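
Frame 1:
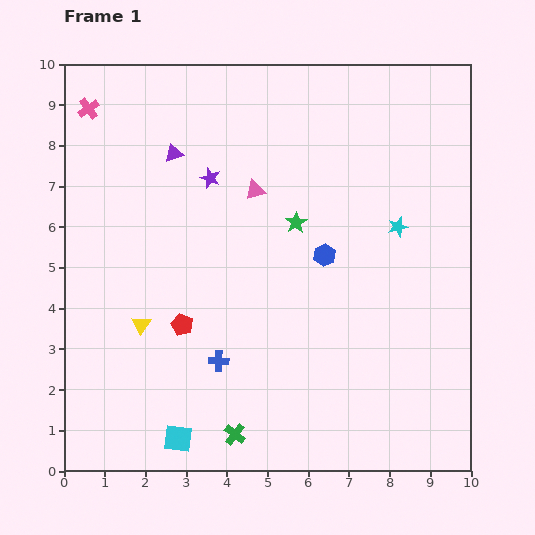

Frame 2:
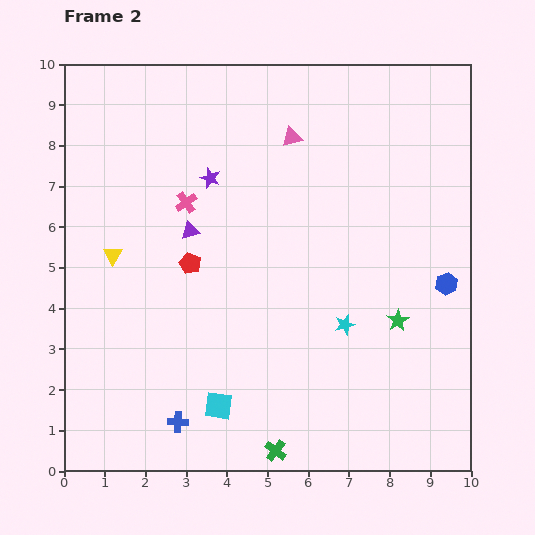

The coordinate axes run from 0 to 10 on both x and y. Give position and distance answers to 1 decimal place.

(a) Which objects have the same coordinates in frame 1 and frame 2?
the purple star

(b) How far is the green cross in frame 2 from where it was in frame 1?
1.1

The green cross moved from (4.2, 0.9) to (5.2, 0.5), a distance of √(1.0² + 0.4²) ≈ 1.1.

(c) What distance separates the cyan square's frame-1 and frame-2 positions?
1.3

The cyan square moved from (2.8, 0.8) to (3.8, 1.6), a distance of √(1.0² + 0.8²) ≈ 1.3.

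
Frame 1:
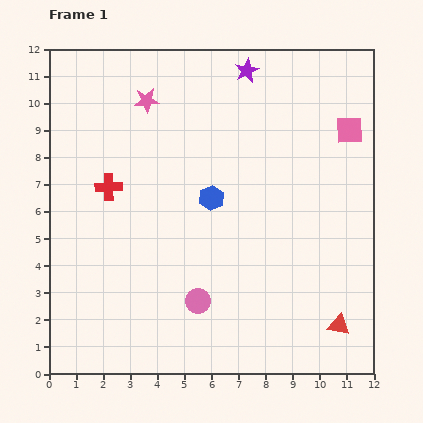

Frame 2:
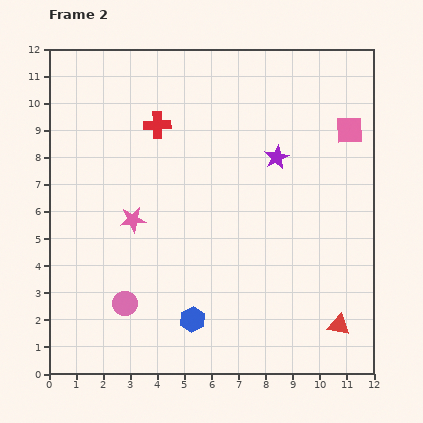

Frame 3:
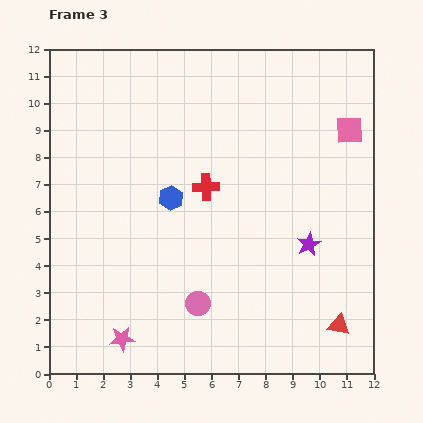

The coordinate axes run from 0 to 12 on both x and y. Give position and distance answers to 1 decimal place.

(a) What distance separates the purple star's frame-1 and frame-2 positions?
3.4

The purple star moved from (7.3, 11.2) to (8.4, 8.0), a distance of √(1.1² + 3.2²) ≈ 3.4.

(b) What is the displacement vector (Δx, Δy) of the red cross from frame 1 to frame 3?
(3.6, 0.0)

The red cross was at (2.2, 6.9) in frame 1 and (5.8, 6.9) in frame 3.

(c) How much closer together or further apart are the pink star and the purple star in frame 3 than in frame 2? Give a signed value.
+1.9

Distance in frame 2: 5.8. Distance in frame 3: 7.7.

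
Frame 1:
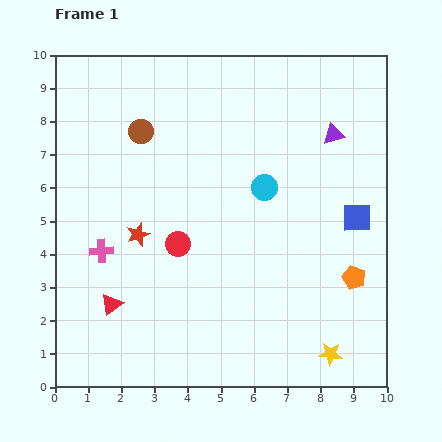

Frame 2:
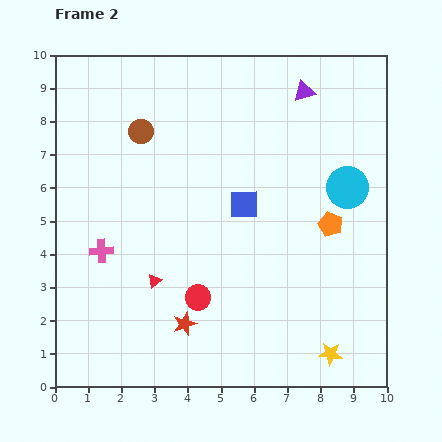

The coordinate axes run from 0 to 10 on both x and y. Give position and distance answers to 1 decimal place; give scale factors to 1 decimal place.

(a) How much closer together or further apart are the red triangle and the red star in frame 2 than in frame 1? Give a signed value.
-0.6

Distance in frame 1: 2.2. Distance in frame 2: 1.6.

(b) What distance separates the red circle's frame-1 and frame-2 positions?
1.7

The red circle moved from (3.7, 4.3) to (4.3, 2.7), a distance of √(0.6² + 1.6²) ≈ 1.7.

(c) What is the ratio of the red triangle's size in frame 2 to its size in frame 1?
0.6×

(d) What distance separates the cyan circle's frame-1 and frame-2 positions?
2.5

The cyan circle moved from (6.3, 6.0) to (8.8, 6.0), a distance of √(2.5² + 0.0²) ≈ 2.5.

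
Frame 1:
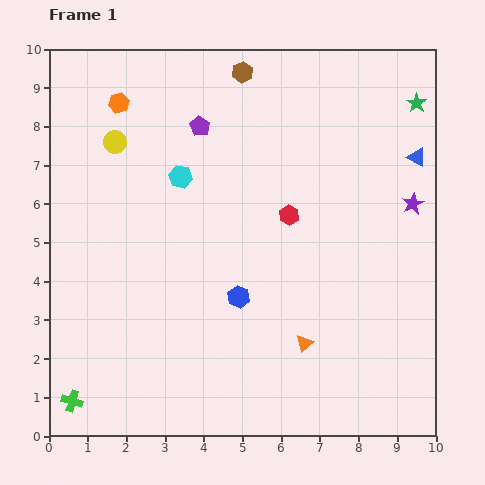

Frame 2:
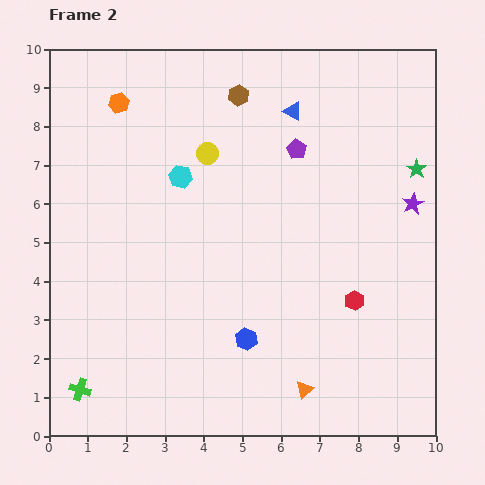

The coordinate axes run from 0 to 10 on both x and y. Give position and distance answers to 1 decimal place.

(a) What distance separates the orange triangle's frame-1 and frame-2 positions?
1.2

The orange triangle moved from (6.6, 2.4) to (6.6, 1.2), a distance of √(0.0² + 1.2²) ≈ 1.2.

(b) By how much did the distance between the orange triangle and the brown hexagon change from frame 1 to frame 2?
+0.6

Distance in frame 1: 7.2. Distance in frame 2: 7.8.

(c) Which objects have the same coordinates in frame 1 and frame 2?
the cyan hexagon, the orange hexagon, the purple star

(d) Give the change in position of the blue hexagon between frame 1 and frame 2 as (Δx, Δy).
(0.2, -1.1)

The blue hexagon was at (4.9, 3.6) in frame 1 and (5.1, 2.5) in frame 2.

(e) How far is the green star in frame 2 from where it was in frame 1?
1.7

The green star moved from (9.5, 8.6) to (9.5, 6.9), a distance of √(0.0² + 1.7²) ≈ 1.7.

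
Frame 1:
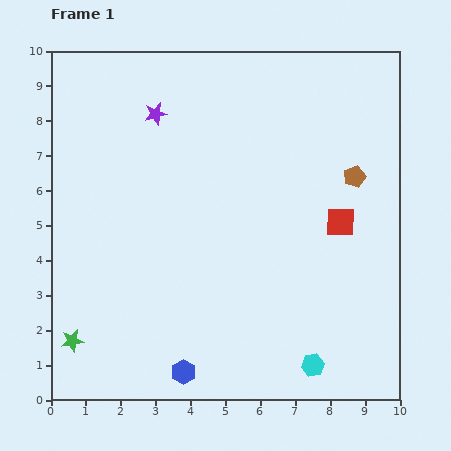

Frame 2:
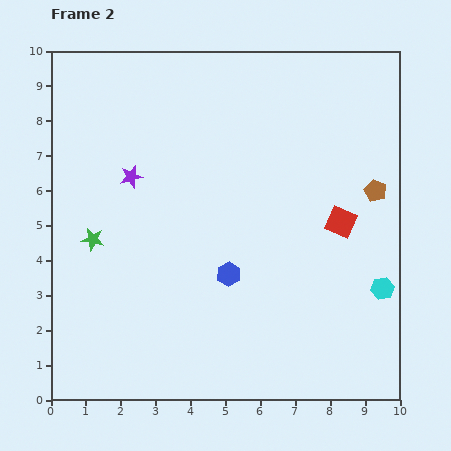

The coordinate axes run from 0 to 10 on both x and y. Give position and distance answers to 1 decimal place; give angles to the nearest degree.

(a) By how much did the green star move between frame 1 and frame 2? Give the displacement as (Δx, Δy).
(0.6, 2.9)

The green star was at (0.6, 1.7) in frame 1 and (1.2, 4.6) in frame 2.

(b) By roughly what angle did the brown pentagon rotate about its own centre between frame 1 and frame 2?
28° counter-clockwise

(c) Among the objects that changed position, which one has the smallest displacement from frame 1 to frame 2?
the brown pentagon

(moved 0.7)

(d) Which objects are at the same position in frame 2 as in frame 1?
the red square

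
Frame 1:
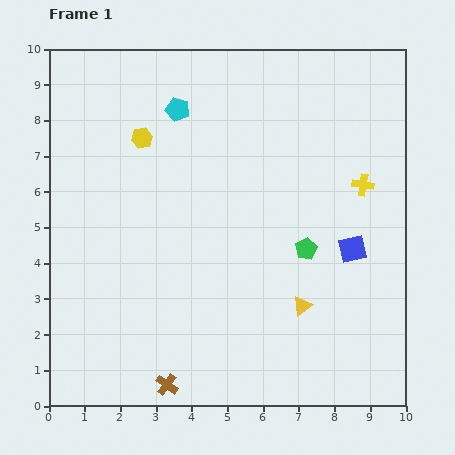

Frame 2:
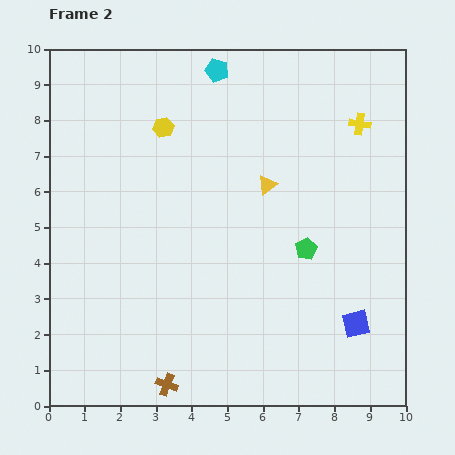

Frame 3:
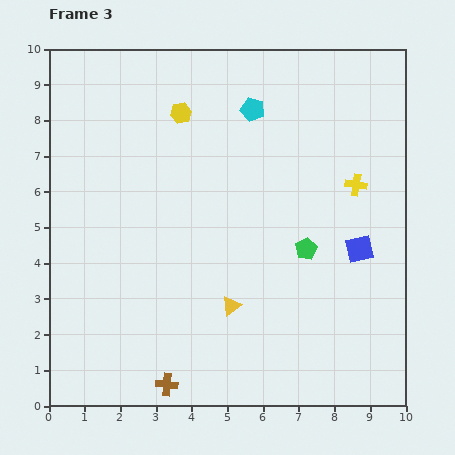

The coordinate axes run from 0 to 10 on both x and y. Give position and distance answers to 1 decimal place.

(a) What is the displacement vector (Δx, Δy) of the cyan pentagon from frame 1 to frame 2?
(1.1, 1.1)

The cyan pentagon was at (3.6, 8.3) in frame 1 and (4.7, 9.4) in frame 2.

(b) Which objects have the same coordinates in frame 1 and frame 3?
the green pentagon, the brown cross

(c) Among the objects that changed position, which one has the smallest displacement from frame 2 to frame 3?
the yellow hexagon

(moved 0.6)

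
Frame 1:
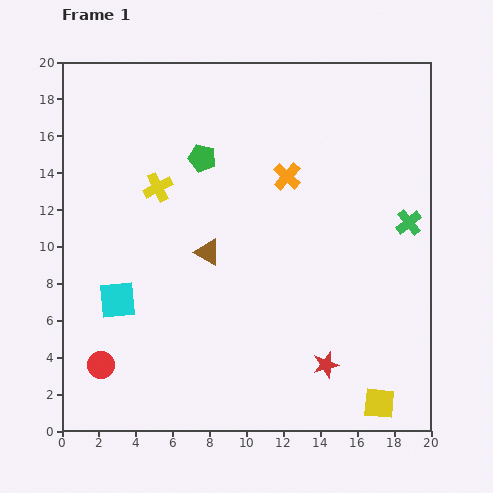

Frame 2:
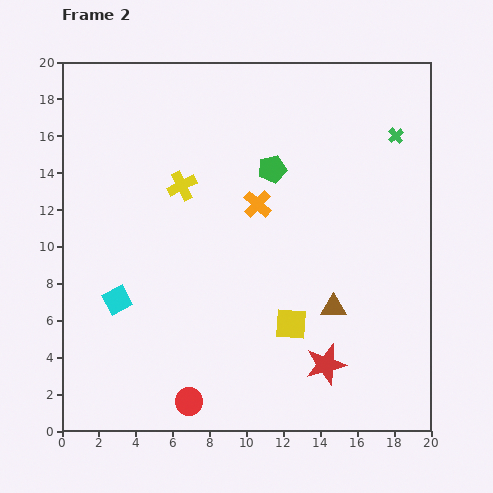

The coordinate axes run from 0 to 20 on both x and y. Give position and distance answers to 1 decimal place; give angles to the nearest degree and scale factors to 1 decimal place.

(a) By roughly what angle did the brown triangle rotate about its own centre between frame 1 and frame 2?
29° counter-clockwise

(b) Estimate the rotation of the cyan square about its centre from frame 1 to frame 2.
22° counter-clockwise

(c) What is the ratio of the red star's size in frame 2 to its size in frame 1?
1.6×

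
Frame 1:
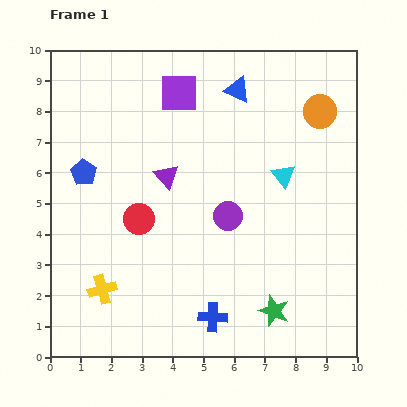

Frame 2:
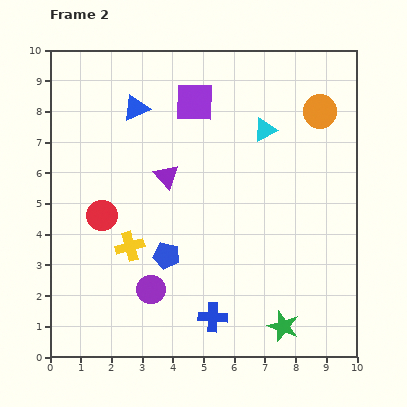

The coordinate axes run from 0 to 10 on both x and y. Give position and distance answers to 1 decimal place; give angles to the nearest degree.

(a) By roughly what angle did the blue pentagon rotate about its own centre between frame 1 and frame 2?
19° counter-clockwise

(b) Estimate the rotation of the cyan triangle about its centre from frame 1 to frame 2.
42° clockwise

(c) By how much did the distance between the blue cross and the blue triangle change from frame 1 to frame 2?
-0.2

Distance in frame 1: 7.4. Distance in frame 2: 7.2.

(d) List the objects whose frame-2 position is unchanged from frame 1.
the orange circle, the blue cross, the purple triangle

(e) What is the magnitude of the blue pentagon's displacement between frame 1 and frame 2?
3.8

The blue pentagon moved from (1.1, 6.0) to (3.8, 3.3), a distance of √(2.7² + 2.7²) ≈ 3.8.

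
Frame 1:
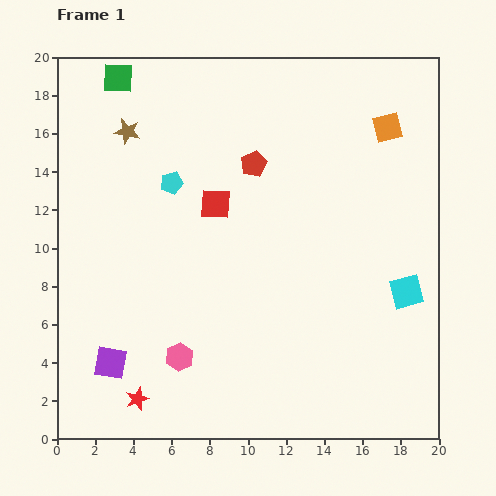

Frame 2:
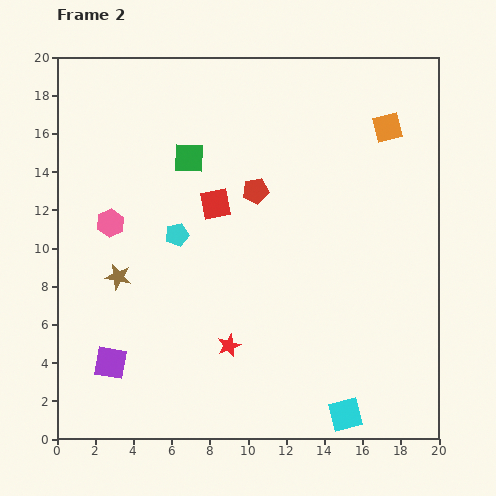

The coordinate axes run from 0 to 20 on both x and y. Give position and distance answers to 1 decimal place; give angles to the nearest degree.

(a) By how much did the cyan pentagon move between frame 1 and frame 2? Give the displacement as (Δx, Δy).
(0.3, -2.7)

The cyan pentagon was at (6.0, 13.4) in frame 1 and (6.3, 10.7) in frame 2.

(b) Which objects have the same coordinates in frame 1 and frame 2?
the red square, the orange square, the purple square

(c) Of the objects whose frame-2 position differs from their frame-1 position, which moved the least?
the red pentagon

(moved 1.4)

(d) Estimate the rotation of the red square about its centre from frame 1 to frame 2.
15° counter-clockwise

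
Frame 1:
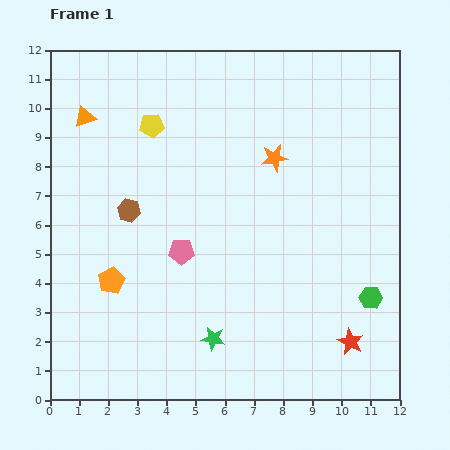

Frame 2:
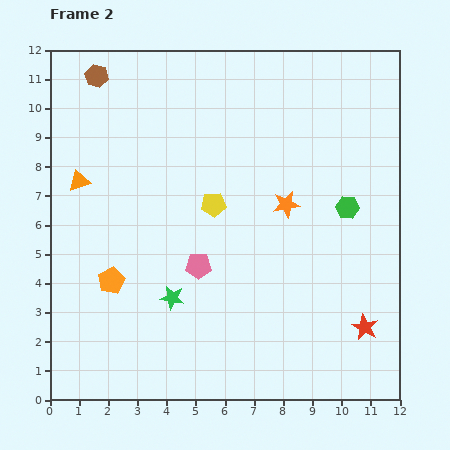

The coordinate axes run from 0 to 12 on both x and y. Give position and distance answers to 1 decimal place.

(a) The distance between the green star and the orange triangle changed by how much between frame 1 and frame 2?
-3.7

Distance in frame 1: 8.8. Distance in frame 2: 5.1.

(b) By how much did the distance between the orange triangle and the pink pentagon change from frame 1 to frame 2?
-0.7

Distance in frame 1: 5.7. Distance in frame 2: 5.0.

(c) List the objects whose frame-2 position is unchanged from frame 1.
the orange pentagon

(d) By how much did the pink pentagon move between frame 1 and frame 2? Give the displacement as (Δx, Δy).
(0.6, -0.5)

The pink pentagon was at (4.5, 5.1) in frame 1 and (5.1, 4.6) in frame 2.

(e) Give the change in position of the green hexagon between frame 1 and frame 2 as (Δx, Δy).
(-0.8, 3.1)

The green hexagon was at (11.0, 3.5) in frame 1 and (10.2, 6.6) in frame 2.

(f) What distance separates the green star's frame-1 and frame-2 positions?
2.0

The green star moved from (5.6, 2.1) to (4.2, 3.5), a distance of √(1.4² + 1.4²) ≈ 2.0.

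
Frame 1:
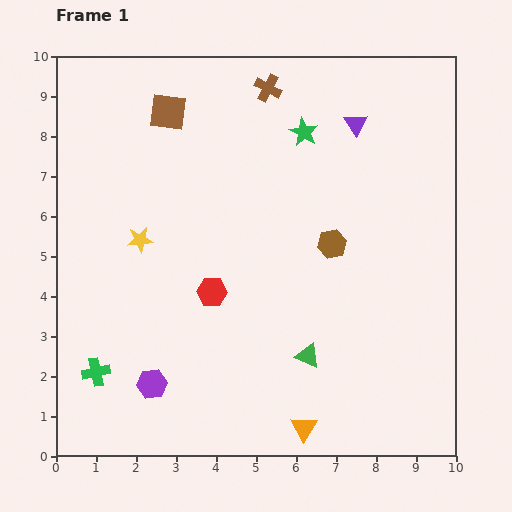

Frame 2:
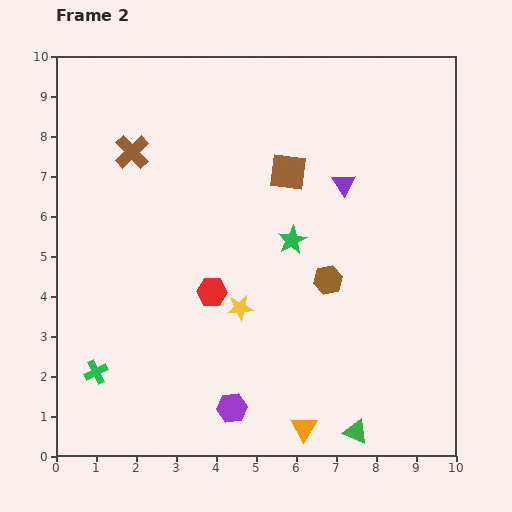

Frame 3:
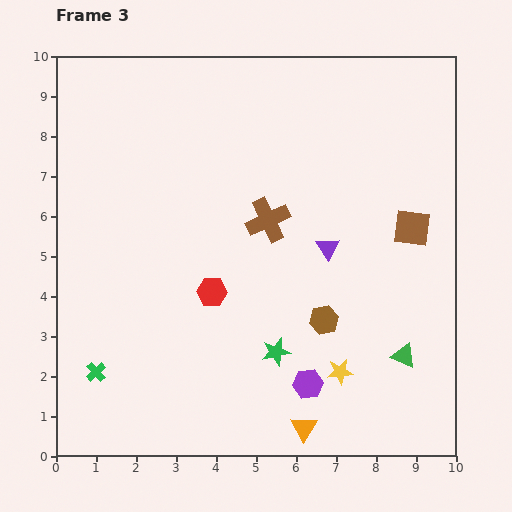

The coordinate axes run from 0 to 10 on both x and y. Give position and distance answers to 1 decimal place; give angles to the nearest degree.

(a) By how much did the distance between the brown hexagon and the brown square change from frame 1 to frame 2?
-2.4

Distance in frame 1: 5.3. Distance in frame 2: 2.9.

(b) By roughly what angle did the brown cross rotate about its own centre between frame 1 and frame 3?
37° clockwise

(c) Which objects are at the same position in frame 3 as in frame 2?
the orange triangle, the green cross, the red hexagon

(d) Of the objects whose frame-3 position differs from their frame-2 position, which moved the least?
the brown hexagon

(moved 1.0)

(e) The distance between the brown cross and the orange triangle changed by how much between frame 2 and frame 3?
-2.8

Distance in frame 2: 8.1. Distance in frame 3: 5.3.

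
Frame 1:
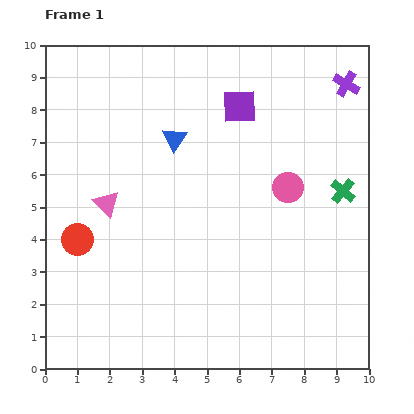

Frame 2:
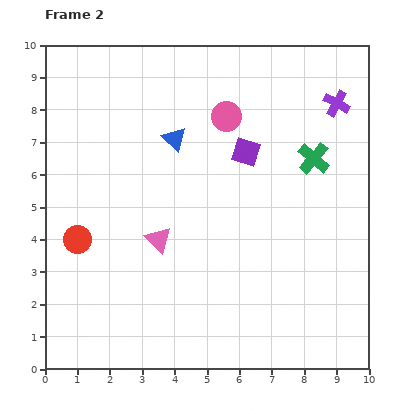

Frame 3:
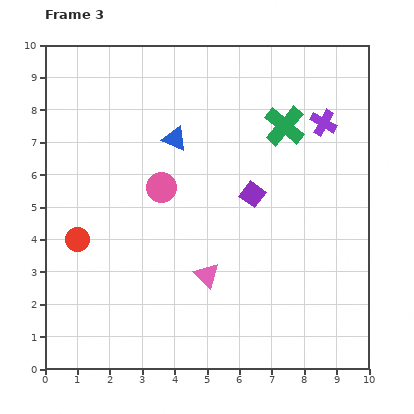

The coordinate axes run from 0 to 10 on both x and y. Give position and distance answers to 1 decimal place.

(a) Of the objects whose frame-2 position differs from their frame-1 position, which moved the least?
the purple cross

(moved 0.7)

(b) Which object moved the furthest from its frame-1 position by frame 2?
the pink circle

(moved 2.9; next 1.9)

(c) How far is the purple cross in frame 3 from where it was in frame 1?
1.4

The purple cross moved from (9.3, 8.8) to (8.6, 7.6), a distance of √(0.7² + 1.2²) ≈ 1.4.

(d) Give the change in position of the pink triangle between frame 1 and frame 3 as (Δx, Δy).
(3.1, -2.2)

The pink triangle was at (1.9, 5.1) in frame 1 and (5.0, 2.9) in frame 3.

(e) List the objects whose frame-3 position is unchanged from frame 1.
the blue triangle, the red circle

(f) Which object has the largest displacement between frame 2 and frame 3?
the pink circle

(moved 3.0; next 1.9)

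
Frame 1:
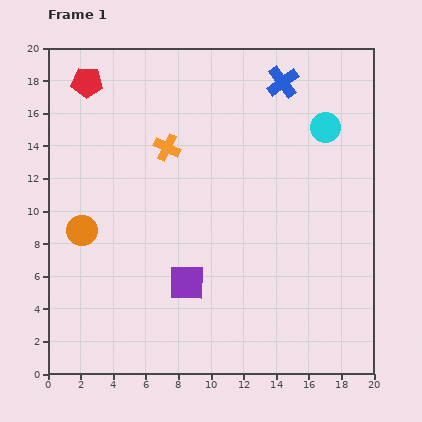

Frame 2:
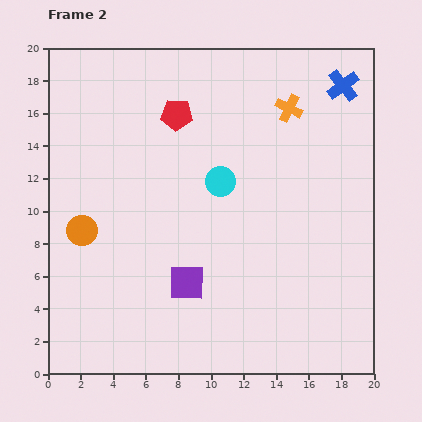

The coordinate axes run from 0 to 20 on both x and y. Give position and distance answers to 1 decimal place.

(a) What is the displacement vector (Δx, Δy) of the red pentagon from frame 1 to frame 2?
(5.5, -2.0)

The red pentagon was at (2.4, 17.9) in frame 1 and (7.9, 15.9) in frame 2.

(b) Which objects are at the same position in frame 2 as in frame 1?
the orange circle, the purple square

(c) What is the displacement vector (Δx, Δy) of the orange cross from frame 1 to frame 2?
(7.5, 2.4)

The orange cross was at (7.3, 13.9) in frame 1 and (14.8, 16.3) in frame 2.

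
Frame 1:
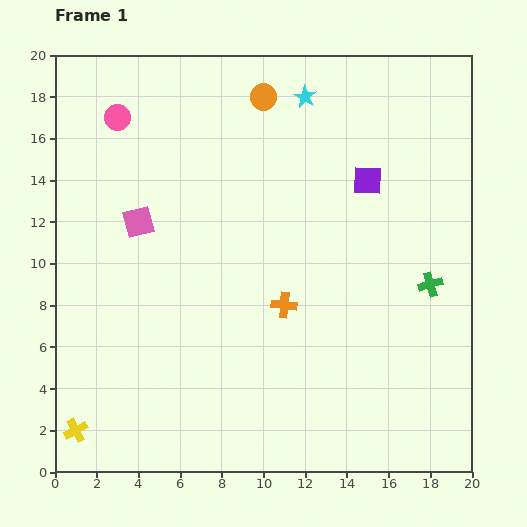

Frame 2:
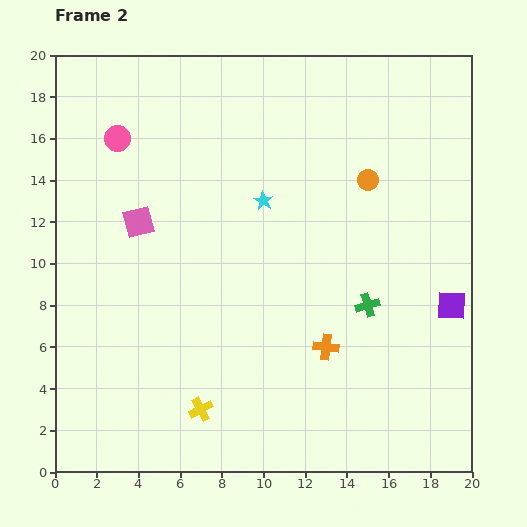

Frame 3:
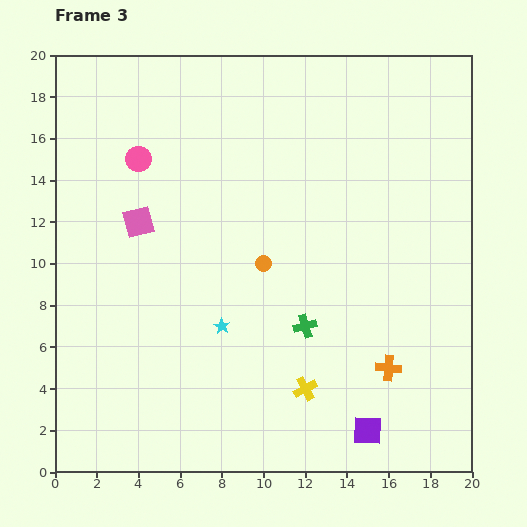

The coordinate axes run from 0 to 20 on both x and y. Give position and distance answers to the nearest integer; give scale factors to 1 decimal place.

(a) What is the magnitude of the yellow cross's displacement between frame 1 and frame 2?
6

The yellow cross moved from (1, 2) to (7, 3), a distance of √(6² + 1²) ≈ 6.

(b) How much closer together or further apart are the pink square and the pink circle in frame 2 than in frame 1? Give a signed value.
-1

Distance in frame 1: 5. Distance in frame 2: 4.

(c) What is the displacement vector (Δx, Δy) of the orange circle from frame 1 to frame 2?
(5, -4)

The orange circle was at (10, 18) in frame 1 and (15, 14) in frame 2.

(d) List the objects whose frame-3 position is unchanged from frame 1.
the pink square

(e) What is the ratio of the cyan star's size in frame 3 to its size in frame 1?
0.7×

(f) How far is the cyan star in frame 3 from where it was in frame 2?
6

The cyan star moved from (10, 13) to (8, 7), a distance of √(2² + 6²) ≈ 6.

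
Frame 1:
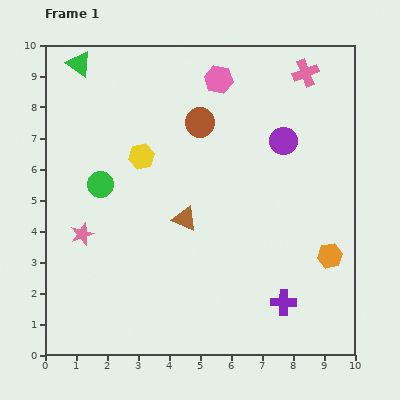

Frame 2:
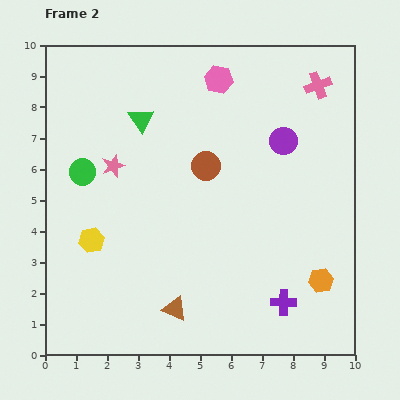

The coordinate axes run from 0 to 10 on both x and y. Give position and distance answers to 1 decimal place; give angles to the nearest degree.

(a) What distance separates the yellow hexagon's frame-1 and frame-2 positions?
3.1

The yellow hexagon moved from (3.1, 6.4) to (1.5, 3.7), a distance of √(1.6² + 2.7²) ≈ 3.1.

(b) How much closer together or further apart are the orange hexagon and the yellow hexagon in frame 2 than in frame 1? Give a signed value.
+0.6

Distance in frame 1: 6.9. Distance in frame 2: 7.5.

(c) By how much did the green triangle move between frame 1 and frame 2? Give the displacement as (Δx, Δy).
(2.0, -1.8)

The green triangle was at (1.1, 9.4) in frame 1 and (3.1, 7.6) in frame 2.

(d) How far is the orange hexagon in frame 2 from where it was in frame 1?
0.9

The orange hexagon moved from (9.2, 3.2) to (8.9, 2.4), a distance of √(0.3² + 0.8²) ≈ 0.9.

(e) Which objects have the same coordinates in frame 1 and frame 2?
the purple circle, the purple cross, the pink hexagon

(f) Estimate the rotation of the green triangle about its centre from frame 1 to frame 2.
22° clockwise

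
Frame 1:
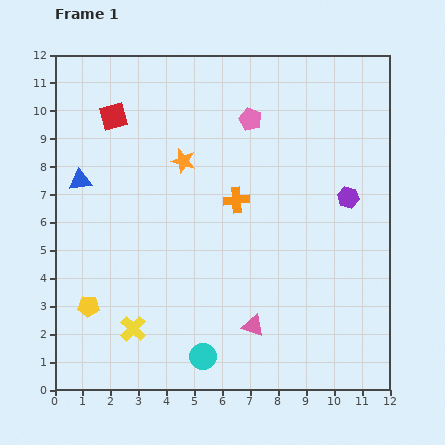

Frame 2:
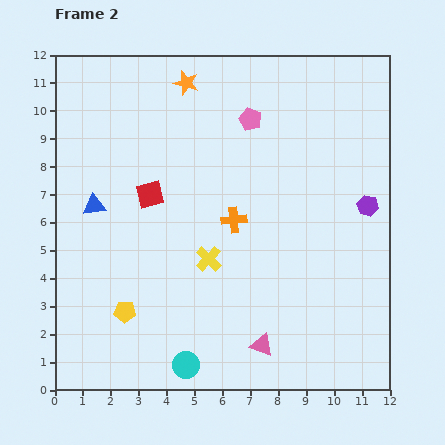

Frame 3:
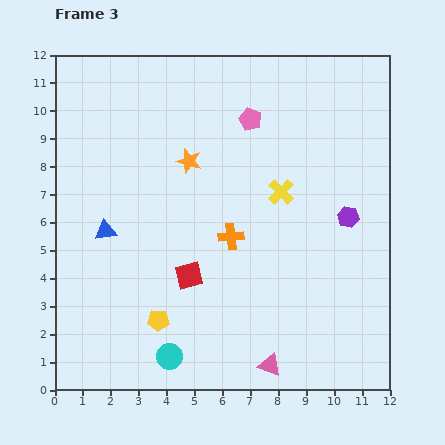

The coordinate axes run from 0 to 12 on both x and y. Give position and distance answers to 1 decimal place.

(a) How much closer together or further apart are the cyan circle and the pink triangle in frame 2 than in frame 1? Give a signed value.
+0.7

Distance in frame 1: 2.1. Distance in frame 2: 2.8.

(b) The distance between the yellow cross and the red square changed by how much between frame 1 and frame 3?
-3.1

Distance in frame 1: 7.6. Distance in frame 3: 4.5.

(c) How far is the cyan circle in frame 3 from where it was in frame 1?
1.2

The cyan circle moved from (5.3, 1.2) to (4.1, 1.2), a distance of √(1.2² + 0.0²) ≈ 1.2.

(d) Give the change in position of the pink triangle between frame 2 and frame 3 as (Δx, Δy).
(0.3, -0.7)

The pink triangle was at (7.4, 1.6) in frame 2 and (7.7, 0.9) in frame 3.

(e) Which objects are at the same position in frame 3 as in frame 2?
the pink pentagon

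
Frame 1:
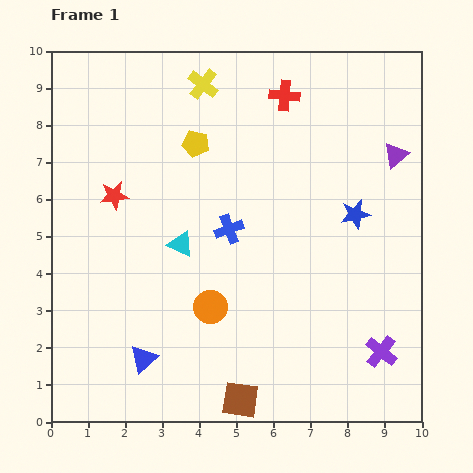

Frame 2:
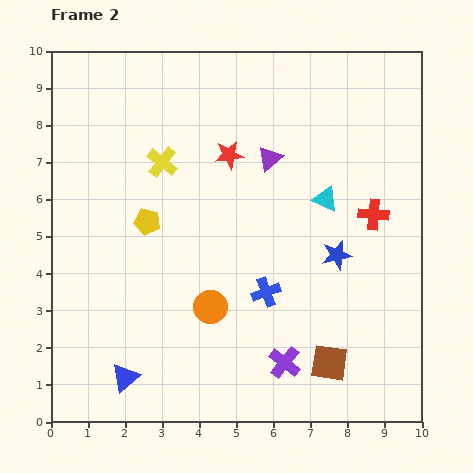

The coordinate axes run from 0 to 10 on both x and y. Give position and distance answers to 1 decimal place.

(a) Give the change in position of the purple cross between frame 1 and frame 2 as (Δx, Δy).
(-2.6, -0.3)

The purple cross was at (8.9, 1.9) in frame 1 and (6.3, 1.6) in frame 2.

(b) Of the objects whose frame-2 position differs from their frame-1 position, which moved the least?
the blue triangle

(moved 0.7)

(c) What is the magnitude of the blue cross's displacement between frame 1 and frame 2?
2.0

The blue cross moved from (4.8, 5.2) to (5.8, 3.5), a distance of √(1.0² + 1.7²) ≈ 2.0.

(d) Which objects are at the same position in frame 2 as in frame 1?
the orange circle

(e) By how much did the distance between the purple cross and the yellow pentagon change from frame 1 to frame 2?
-2.2

Distance in frame 1: 7.5. Distance in frame 2: 5.3.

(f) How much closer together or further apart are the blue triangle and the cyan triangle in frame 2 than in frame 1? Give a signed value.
+3.9

Distance in frame 1: 3.3. Distance in frame 2: 7.2.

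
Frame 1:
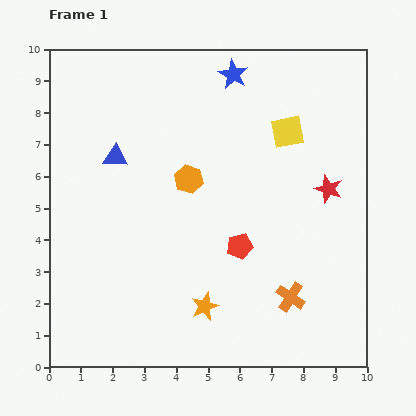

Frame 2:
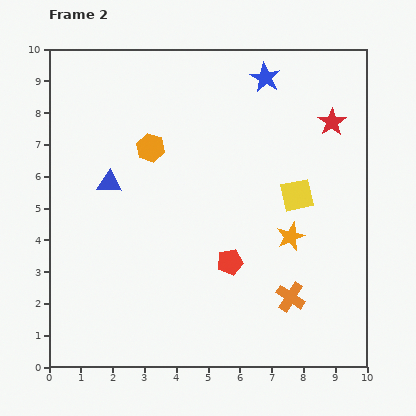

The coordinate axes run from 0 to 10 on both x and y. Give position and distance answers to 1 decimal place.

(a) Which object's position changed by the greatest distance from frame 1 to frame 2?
the orange star

(moved 3.5; next 2.1)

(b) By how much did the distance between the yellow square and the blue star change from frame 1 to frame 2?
+1.3

Distance in frame 1: 2.5. Distance in frame 2: 3.8.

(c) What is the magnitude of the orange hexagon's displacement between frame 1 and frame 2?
1.6

The orange hexagon moved from (4.4, 5.9) to (3.2, 6.9), a distance of √(1.2² + 1.0²) ≈ 1.6.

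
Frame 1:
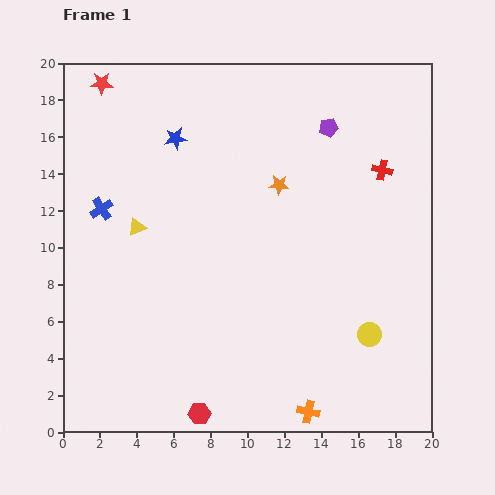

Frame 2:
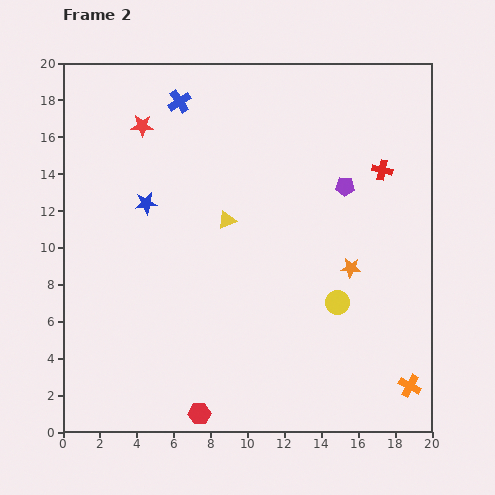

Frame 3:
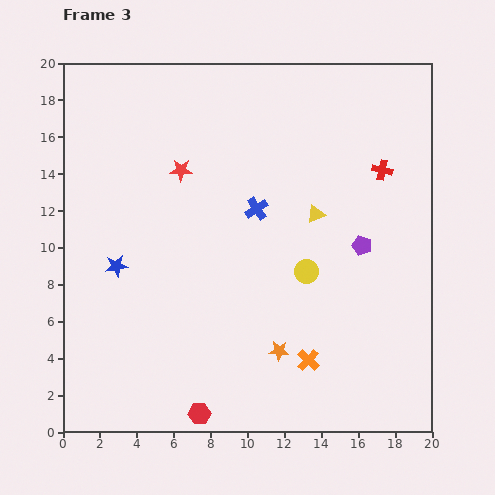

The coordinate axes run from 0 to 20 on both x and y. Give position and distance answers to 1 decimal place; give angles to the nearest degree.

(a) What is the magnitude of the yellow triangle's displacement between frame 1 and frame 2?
4.9

The yellow triangle moved from (4.0, 11.1) to (8.9, 11.5), a distance of √(4.9² + 0.4²) ≈ 4.9.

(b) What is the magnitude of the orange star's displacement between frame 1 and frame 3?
9.0

The orange star moved from (11.7, 13.4) to (11.7, 4.4), a distance of √(0.0² + 9.0²) ≈ 9.0.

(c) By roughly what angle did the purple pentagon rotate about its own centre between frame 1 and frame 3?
30° clockwise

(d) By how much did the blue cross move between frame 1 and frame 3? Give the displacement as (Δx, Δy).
(8.4, 0.0)

The blue cross was at (2.1, 12.1) in frame 1 and (10.5, 12.1) in frame 3.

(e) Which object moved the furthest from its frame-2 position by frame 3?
the blue cross

(moved 7.2; next 6.0)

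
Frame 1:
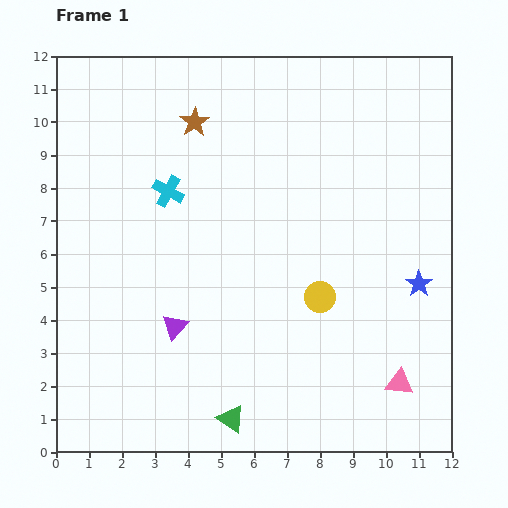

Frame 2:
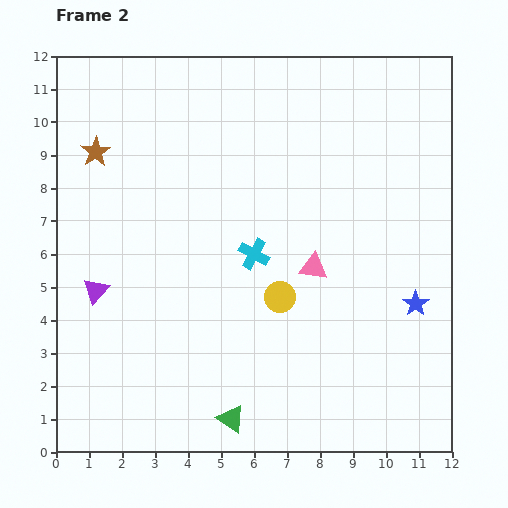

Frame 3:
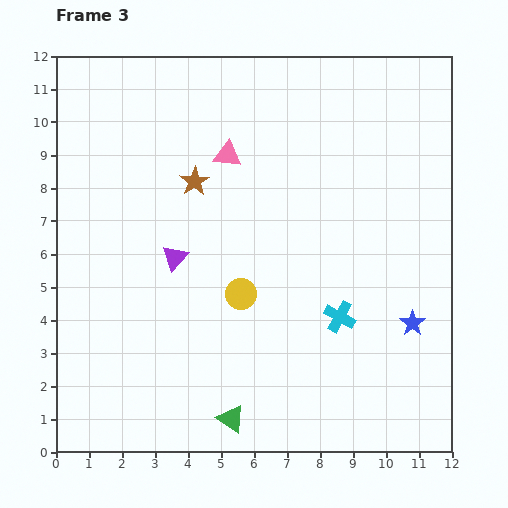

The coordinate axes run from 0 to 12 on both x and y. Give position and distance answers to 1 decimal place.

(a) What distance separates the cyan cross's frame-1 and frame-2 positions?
3.2

The cyan cross moved from (3.4, 7.9) to (6.0, 6.0), a distance of √(2.6² + 1.9²) ≈ 3.2.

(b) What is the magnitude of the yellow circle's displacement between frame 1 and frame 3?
2.4

The yellow circle moved from (8.0, 4.7) to (5.6, 4.8), a distance of √(2.4² + 0.1²) ≈ 2.4.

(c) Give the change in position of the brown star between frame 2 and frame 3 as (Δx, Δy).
(3.0, -0.9)

The brown star was at (1.2, 9.1) in frame 2 and (4.2, 8.2) in frame 3.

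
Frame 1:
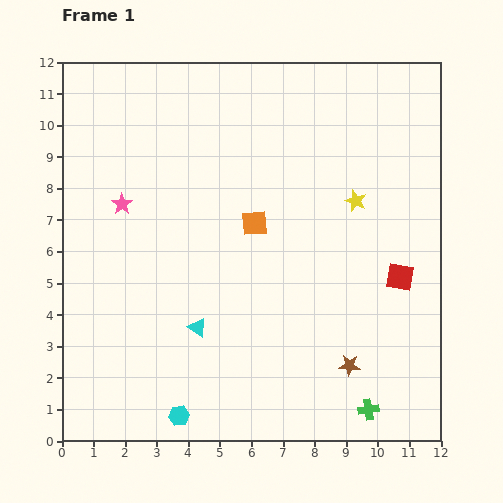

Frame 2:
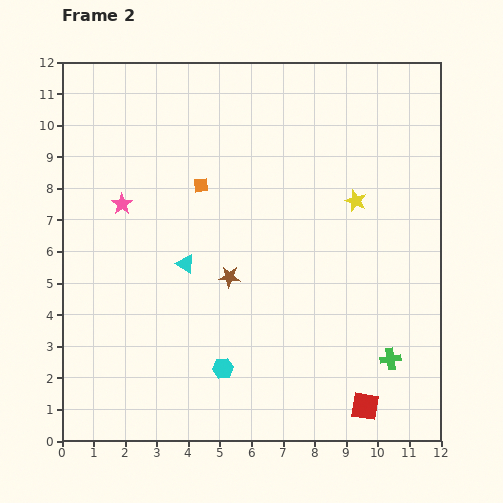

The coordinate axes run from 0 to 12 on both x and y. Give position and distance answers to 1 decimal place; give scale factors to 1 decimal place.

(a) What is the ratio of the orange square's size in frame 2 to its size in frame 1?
0.6×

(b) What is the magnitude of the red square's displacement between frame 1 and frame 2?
4.2

The red square moved from (10.7, 5.2) to (9.6, 1.1), a distance of √(1.1² + 4.1²) ≈ 4.2.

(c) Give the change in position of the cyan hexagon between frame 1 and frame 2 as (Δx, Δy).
(1.4, 1.5)

The cyan hexagon was at (3.7, 0.8) in frame 1 and (5.1, 2.3) in frame 2.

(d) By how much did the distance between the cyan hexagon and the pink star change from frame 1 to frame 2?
-0.8

Distance in frame 1: 6.9. Distance in frame 2: 6.1.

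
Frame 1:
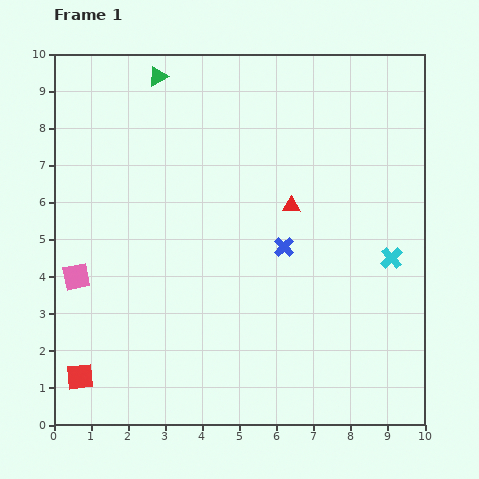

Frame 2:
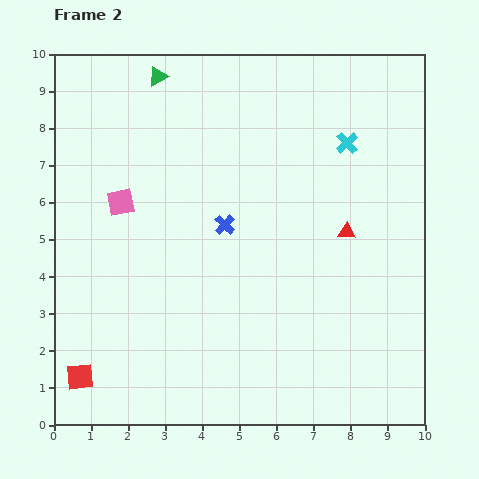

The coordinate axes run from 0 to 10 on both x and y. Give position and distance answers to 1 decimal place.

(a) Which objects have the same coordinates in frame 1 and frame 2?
the red square, the green triangle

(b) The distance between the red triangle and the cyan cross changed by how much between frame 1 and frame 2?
-0.6

Distance in frame 1: 3.0. Distance in frame 2: 2.4.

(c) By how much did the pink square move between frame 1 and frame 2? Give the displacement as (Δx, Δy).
(1.2, 2.0)

The pink square was at (0.6, 4.0) in frame 1 and (1.8, 6.0) in frame 2.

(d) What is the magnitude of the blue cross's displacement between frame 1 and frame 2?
1.7

The blue cross moved from (6.2, 4.8) to (4.6, 5.4), a distance of √(1.6² + 0.6²) ≈ 1.7.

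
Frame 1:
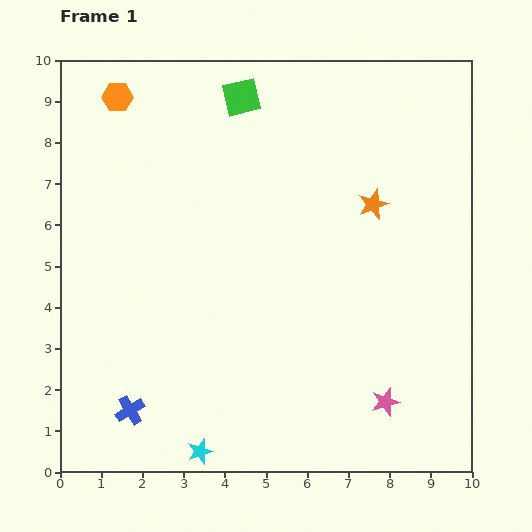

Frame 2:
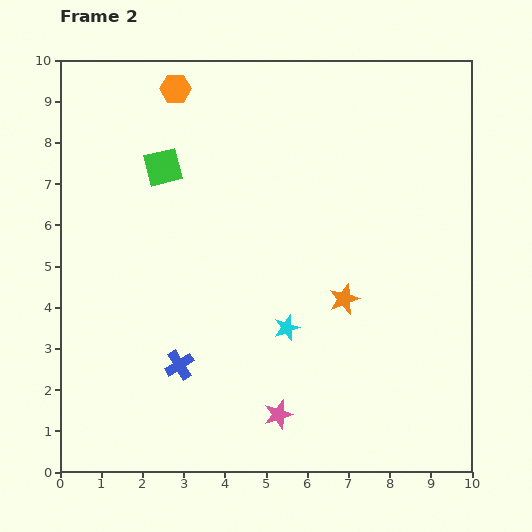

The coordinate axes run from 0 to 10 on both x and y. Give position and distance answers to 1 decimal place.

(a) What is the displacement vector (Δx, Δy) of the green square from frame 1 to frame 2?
(-1.9, -1.7)

The green square was at (4.4, 9.1) in frame 1 and (2.5, 7.4) in frame 2.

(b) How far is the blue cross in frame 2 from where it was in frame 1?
1.6

The blue cross moved from (1.7, 1.5) to (2.9, 2.6), a distance of √(1.2² + 1.1²) ≈ 1.6.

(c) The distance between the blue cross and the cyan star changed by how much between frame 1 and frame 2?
+0.8

Distance in frame 1: 2.0. Distance in frame 2: 2.8.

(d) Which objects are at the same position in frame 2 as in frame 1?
none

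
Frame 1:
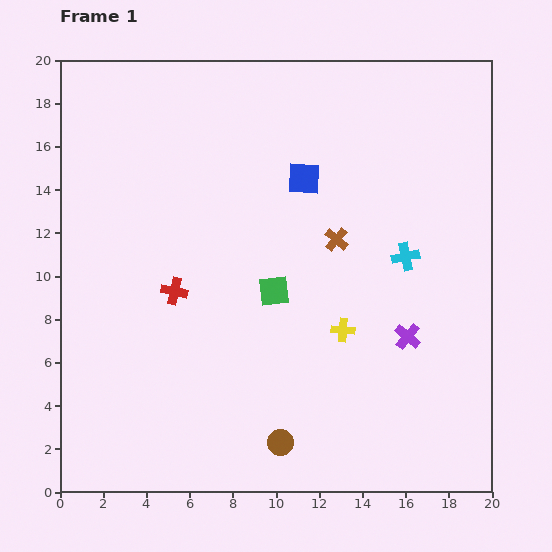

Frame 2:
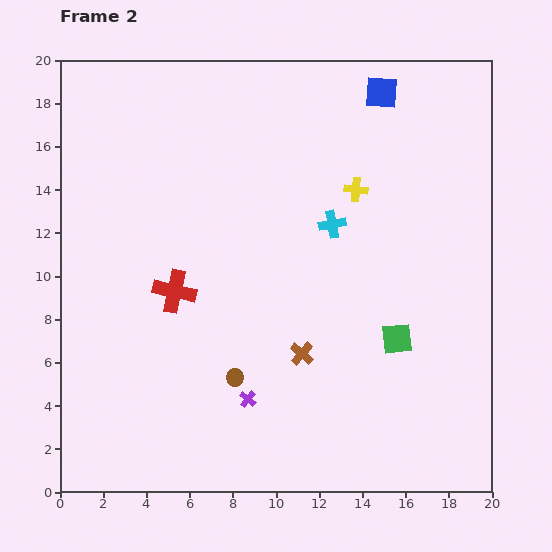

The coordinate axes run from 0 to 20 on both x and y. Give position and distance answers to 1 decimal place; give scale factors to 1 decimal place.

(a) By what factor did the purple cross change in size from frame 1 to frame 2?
0.6×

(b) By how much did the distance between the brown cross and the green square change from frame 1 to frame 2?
+0.7

Distance in frame 1: 3.8. Distance in frame 2: 4.5.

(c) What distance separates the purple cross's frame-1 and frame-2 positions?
7.9

The purple cross moved from (16.1, 7.2) to (8.7, 4.3), a distance of √(7.4² + 2.9²) ≈ 7.9.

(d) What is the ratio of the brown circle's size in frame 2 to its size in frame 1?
0.6×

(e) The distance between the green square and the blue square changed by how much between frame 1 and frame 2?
+6.0

Distance in frame 1: 5.4. Distance in frame 2: 11.4.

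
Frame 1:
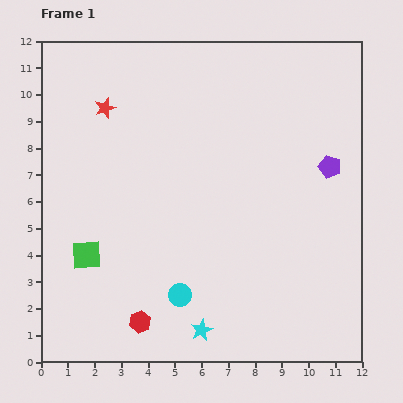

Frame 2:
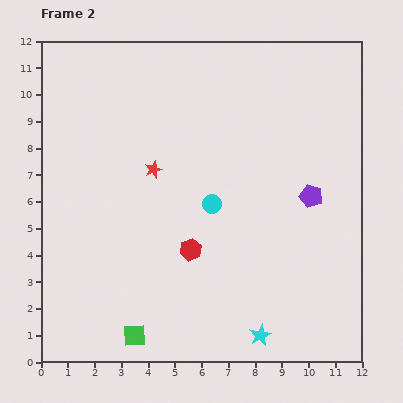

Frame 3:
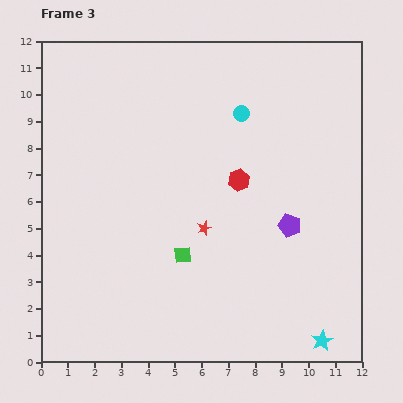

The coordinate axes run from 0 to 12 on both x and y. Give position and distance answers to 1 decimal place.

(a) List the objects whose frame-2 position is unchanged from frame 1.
none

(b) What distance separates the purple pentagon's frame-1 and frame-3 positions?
2.7

The purple pentagon moved from (10.8, 7.3) to (9.3, 5.1), a distance of √(1.5² + 2.2²) ≈ 2.7.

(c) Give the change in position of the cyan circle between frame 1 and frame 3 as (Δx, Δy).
(2.3, 6.8)

The cyan circle was at (5.2, 2.5) in frame 1 and (7.5, 9.3) in frame 3.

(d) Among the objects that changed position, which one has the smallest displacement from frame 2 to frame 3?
the purple pentagon

(moved 1.4)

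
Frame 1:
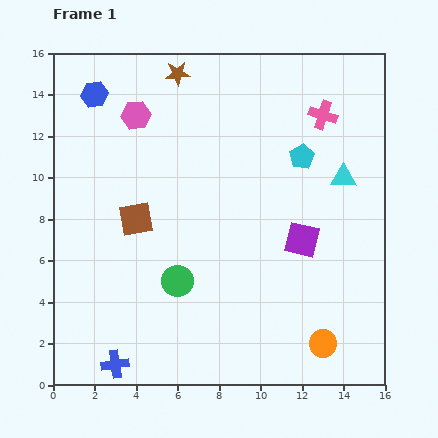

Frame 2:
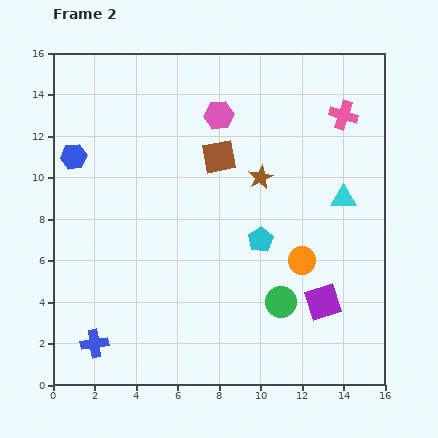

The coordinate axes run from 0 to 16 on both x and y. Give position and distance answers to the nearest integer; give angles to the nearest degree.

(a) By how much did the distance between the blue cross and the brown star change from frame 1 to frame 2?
-3

Distance in frame 1: 14. Distance in frame 2: 11.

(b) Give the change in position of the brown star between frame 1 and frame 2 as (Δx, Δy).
(4, -5)

The brown star was at (6, 15) in frame 1 and (10, 10) in frame 2.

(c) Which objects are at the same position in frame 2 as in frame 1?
none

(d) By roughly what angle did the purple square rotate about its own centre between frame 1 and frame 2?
31° counter-clockwise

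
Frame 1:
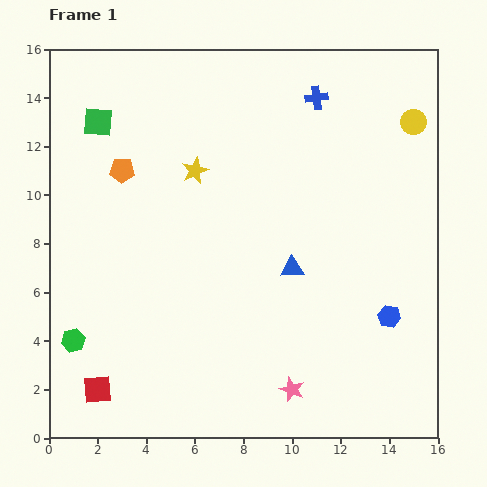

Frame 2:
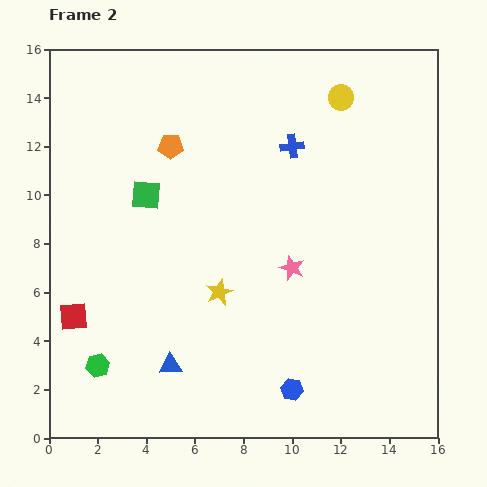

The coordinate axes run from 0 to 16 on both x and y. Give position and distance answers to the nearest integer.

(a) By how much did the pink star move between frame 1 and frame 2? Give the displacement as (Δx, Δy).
(0, 5)

The pink star was at (10, 2) in frame 1 and (10, 7) in frame 2.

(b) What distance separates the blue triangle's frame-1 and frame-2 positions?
6

The blue triangle moved from (10, 7) to (5, 3), a distance of √(5² + 4²) ≈ 6.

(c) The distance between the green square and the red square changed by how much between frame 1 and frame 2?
-5

Distance in frame 1: 11. Distance in frame 2: 6.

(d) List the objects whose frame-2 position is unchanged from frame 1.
none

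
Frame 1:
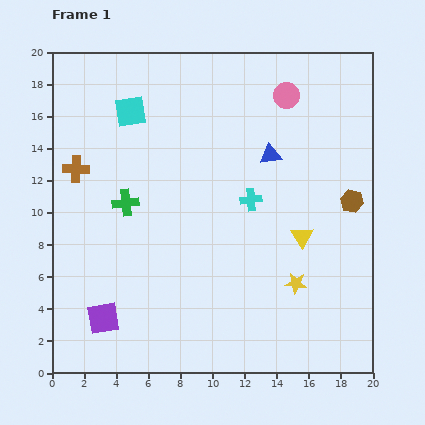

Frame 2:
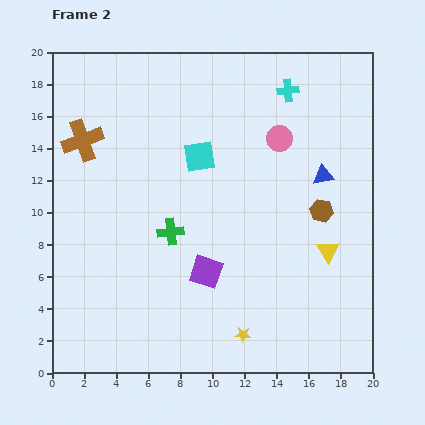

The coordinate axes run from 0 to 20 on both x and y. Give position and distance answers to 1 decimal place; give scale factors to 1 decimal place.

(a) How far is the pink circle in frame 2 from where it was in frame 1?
2.7

The pink circle moved from (14.6, 17.3) to (14.2, 14.6), a distance of √(0.4² + 2.7²) ≈ 2.7.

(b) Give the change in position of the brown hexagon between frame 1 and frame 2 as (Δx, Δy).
(-1.9, -0.6)

The brown hexagon was at (18.7, 10.7) in frame 1 and (16.8, 10.1) in frame 2.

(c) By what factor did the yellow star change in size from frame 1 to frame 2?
0.7×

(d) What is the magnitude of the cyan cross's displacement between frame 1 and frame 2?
7.2

The cyan cross moved from (12.4, 10.8) to (14.7, 17.6), a distance of √(2.3² + 6.8²) ≈ 7.2.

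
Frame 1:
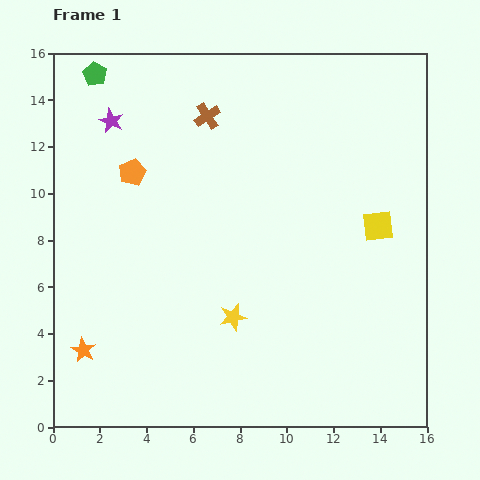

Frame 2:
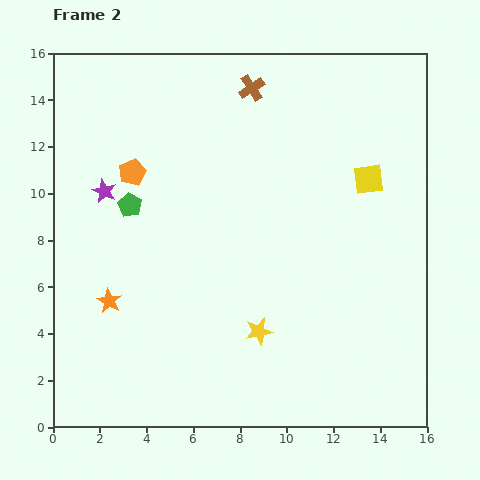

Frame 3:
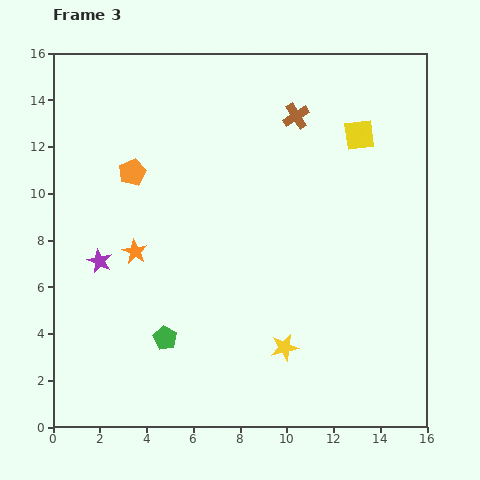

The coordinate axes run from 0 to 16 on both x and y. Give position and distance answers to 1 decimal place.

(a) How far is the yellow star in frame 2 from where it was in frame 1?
1.3

The yellow star moved from (7.7, 4.7) to (8.8, 4.1), a distance of √(1.1² + 0.6²) ≈ 1.3.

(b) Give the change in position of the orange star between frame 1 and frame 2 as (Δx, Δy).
(1.1, 2.1)

The orange star was at (1.3, 3.3) in frame 1 and (2.4, 5.4) in frame 2.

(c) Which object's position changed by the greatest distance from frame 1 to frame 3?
the green pentagon

(moved 11.7; next 6.0)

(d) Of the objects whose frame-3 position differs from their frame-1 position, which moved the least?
the yellow star

(moved 2.6)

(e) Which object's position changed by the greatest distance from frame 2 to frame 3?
the green pentagon

(moved 5.9; next 3.0)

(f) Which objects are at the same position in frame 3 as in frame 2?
the orange pentagon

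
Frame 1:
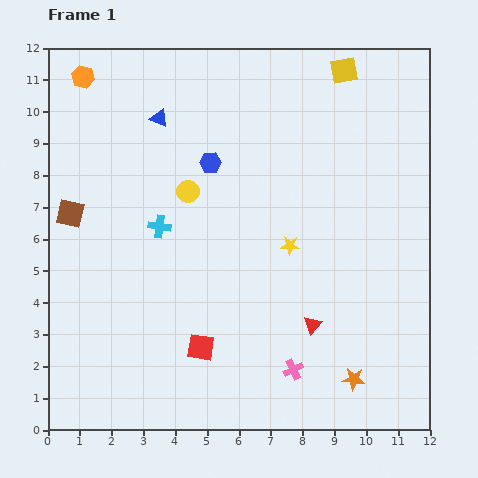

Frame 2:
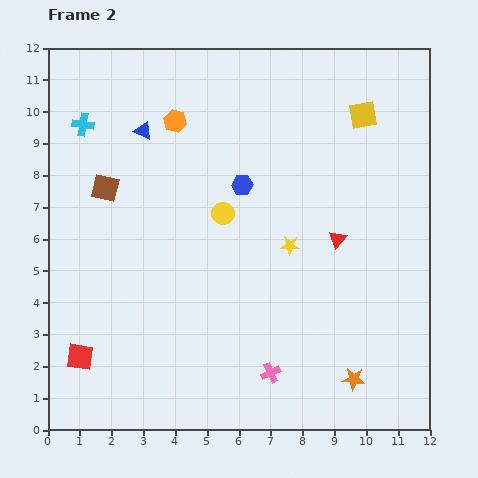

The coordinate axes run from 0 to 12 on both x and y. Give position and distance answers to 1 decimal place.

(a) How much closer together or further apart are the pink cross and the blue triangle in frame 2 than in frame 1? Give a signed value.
-0.3

Distance in frame 1: 8.9. Distance in frame 2: 8.6.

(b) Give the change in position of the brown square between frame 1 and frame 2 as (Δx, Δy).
(1.1, 0.8)

The brown square was at (0.7, 6.8) in frame 1 and (1.8, 7.6) in frame 2.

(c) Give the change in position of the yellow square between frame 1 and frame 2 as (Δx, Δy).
(0.6, -1.4)

The yellow square was at (9.3, 11.3) in frame 1 and (9.9, 9.9) in frame 2.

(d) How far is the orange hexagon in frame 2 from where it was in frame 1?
3.2

The orange hexagon moved from (1.1, 11.1) to (4.0, 9.7), a distance of √(2.9² + 1.4²) ≈ 3.2.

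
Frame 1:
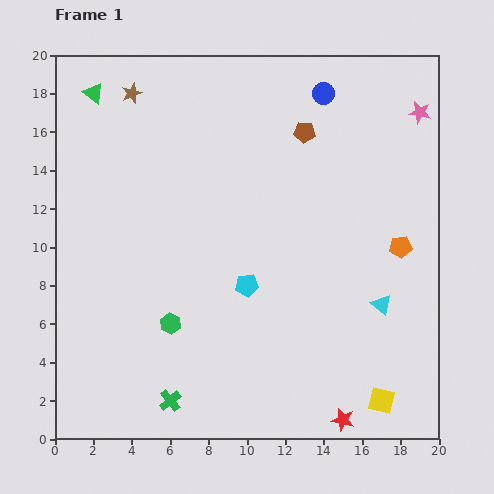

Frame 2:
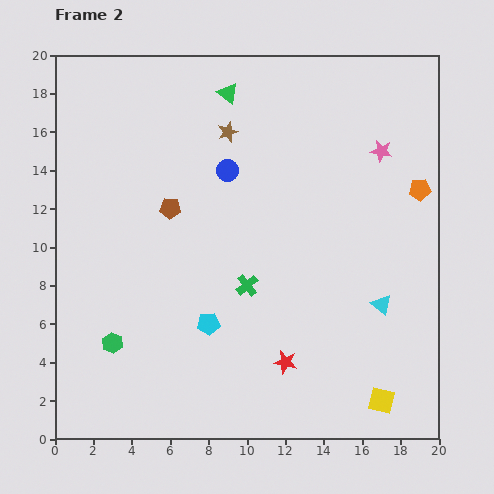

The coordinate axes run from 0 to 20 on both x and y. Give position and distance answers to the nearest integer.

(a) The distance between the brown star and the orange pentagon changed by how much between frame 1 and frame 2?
-6

Distance in frame 1: 16. Distance in frame 2: 10.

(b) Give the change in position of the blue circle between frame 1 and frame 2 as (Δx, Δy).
(-5, -4)

The blue circle was at (14, 18) in frame 1 and (9, 14) in frame 2.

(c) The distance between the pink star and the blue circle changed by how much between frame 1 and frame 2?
+3

Distance in frame 1: 5. Distance in frame 2: 8.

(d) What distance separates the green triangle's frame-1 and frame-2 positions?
7

The green triangle moved from (2, 18) to (9, 18), a distance of √(7² + 0²) ≈ 7.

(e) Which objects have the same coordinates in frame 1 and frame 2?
the yellow square, the cyan triangle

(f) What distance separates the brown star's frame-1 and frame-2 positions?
5

The brown star moved from (4, 18) to (9, 16), a distance of √(5² + 2²) ≈ 5.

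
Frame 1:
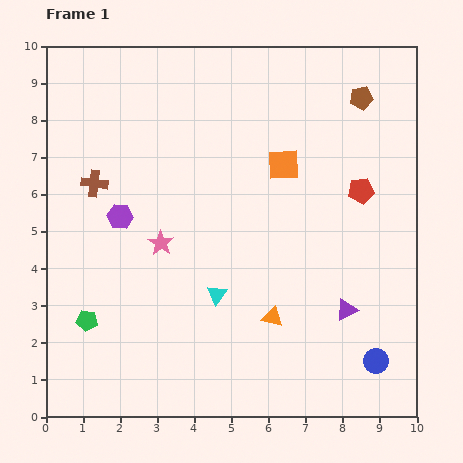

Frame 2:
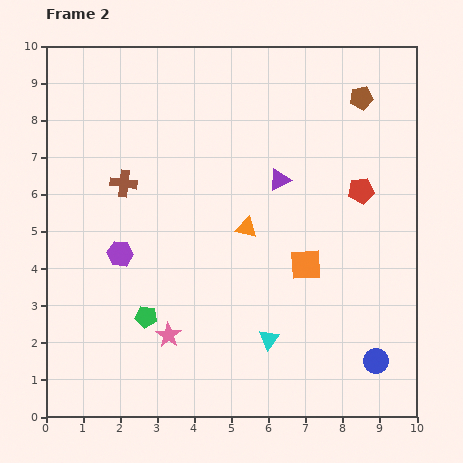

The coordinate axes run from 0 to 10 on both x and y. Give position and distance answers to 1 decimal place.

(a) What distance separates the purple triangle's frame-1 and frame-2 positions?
3.9

The purple triangle moved from (8.1, 2.9) to (6.3, 6.4), a distance of √(1.8² + 3.5²) ≈ 3.9.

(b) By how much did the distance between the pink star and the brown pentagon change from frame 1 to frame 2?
+1.5

Distance in frame 1: 6.7. Distance in frame 2: 8.2.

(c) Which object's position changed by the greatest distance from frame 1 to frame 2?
the purple triangle

(moved 3.9; next 2.8)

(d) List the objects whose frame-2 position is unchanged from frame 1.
the blue circle, the brown pentagon, the red pentagon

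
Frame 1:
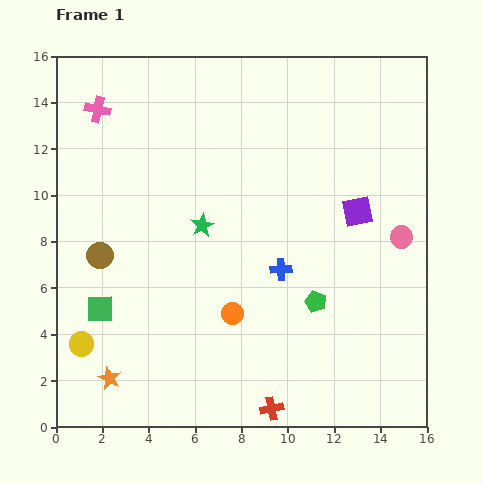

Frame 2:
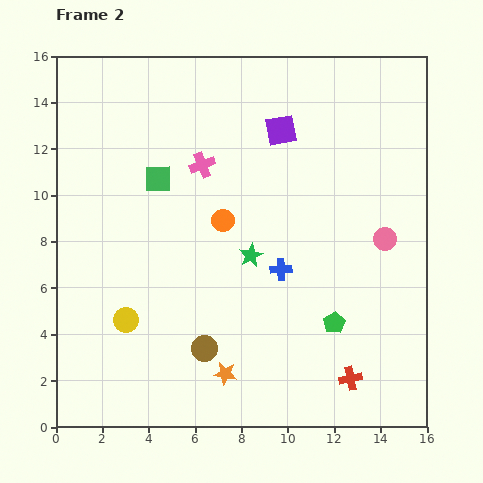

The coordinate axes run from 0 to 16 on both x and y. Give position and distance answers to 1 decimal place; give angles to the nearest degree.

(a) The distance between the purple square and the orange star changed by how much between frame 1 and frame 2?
-2.1

Distance in frame 1: 12.9. Distance in frame 2: 10.8.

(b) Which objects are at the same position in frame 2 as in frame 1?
the blue cross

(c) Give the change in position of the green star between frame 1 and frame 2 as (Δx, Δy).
(2.1, -1.3)

The green star was at (6.3, 8.7) in frame 1 and (8.4, 7.4) in frame 2.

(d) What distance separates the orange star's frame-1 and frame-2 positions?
5.0

The orange star moved from (2.3, 2.1) to (7.3, 2.3), a distance of √(5.0² + 0.2²) ≈ 5.0.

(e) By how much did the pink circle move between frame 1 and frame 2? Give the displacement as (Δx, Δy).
(-0.7, -0.1)

The pink circle was at (14.9, 8.2) in frame 1 and (14.2, 8.1) in frame 2.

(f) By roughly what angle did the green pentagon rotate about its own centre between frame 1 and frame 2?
22° clockwise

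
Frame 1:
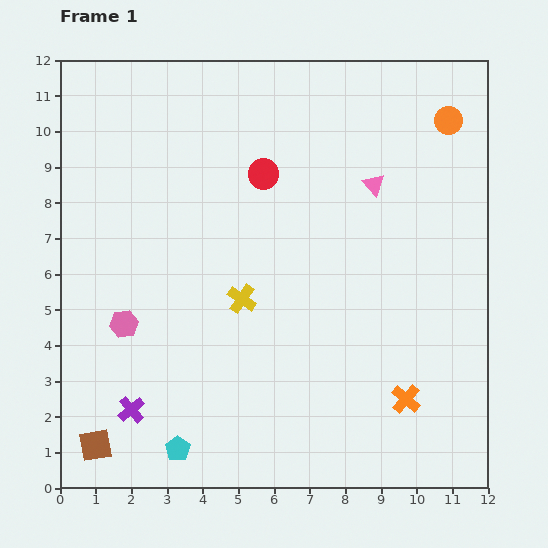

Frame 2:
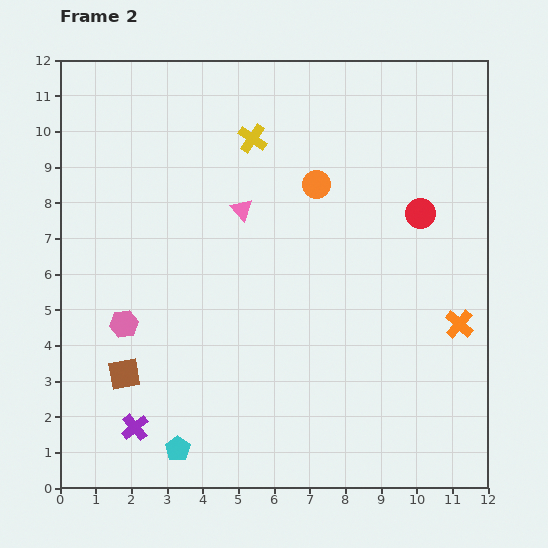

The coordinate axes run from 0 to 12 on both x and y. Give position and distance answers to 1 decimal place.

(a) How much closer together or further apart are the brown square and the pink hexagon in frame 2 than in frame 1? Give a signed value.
-2.1

Distance in frame 1: 3.5. Distance in frame 2: 1.4.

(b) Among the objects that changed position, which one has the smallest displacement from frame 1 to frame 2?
the purple cross

(moved 0.5)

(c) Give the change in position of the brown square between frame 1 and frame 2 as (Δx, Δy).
(0.8, 2.0)

The brown square was at (1.0, 1.2) in frame 1 and (1.8, 3.2) in frame 2.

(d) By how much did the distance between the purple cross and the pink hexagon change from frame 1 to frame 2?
+0.5

Distance in frame 1: 2.4. Distance in frame 2: 2.9.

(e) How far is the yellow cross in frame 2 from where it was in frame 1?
4.5

The yellow cross moved from (5.1, 5.3) to (5.4, 9.8), a distance of √(0.3² + 4.5²) ≈ 4.5.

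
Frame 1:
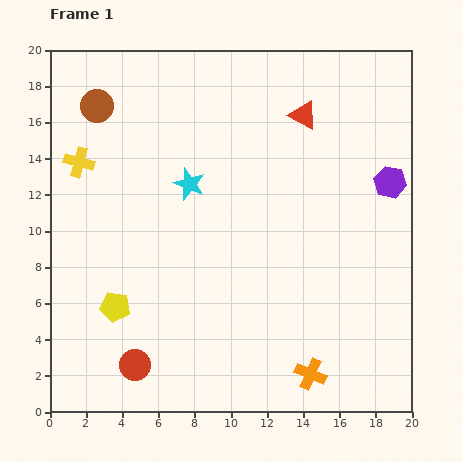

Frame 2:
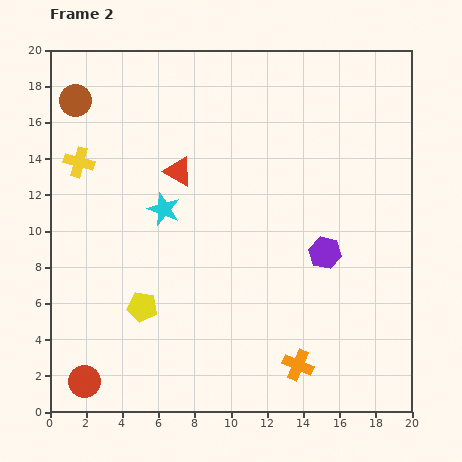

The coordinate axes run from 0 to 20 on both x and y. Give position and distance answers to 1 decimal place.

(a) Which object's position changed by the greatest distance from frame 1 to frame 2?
the red triangle

(moved 7.6; next 5.3)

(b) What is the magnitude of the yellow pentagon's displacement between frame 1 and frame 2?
1.5

The yellow pentagon moved from (3.6, 5.8) to (5.1, 5.8), a distance of √(1.5² + 0.0²) ≈ 1.5.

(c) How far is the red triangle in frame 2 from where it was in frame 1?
7.6

The red triangle moved from (14.0, 16.4) to (7.1, 13.3), a distance of √(6.9² + 3.1²) ≈ 7.6.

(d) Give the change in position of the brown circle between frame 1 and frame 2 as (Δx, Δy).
(-1.2, 0.3)

The brown circle was at (2.6, 16.9) in frame 1 and (1.4, 17.2) in frame 2.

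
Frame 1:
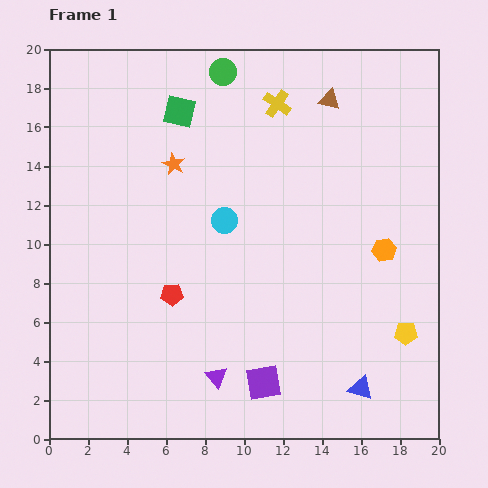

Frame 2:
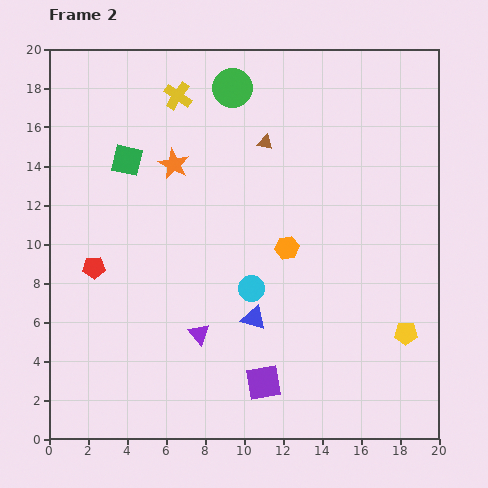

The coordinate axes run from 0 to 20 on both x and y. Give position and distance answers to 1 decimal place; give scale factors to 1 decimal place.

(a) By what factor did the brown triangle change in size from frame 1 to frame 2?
0.7×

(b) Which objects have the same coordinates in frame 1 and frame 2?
the yellow pentagon, the purple square, the orange star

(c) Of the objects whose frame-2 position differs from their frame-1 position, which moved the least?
the green circle

(moved 0.9)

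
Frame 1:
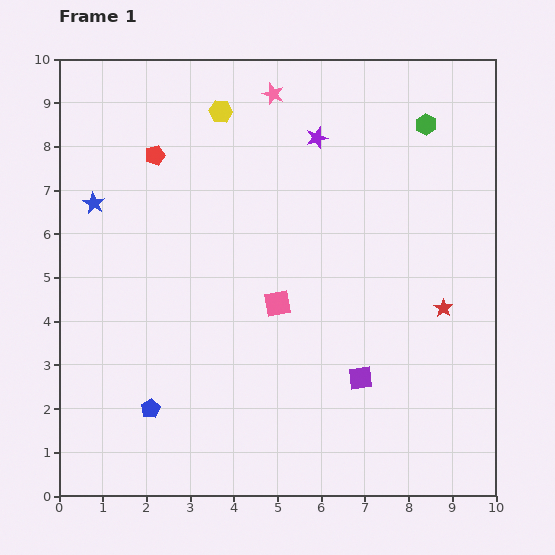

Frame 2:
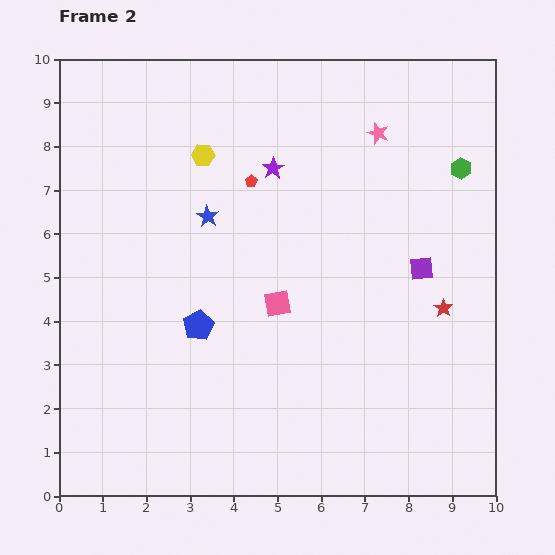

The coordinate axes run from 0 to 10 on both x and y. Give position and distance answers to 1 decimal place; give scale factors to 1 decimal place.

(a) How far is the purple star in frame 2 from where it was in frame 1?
1.2

The purple star moved from (5.9, 8.2) to (4.9, 7.5), a distance of √(1.0² + 0.7²) ≈ 1.2.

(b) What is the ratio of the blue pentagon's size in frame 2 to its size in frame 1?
1.6×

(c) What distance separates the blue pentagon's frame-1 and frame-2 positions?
2.2

The blue pentagon moved from (2.1, 2.0) to (3.2, 3.9), a distance of √(1.1² + 1.9²) ≈ 2.2.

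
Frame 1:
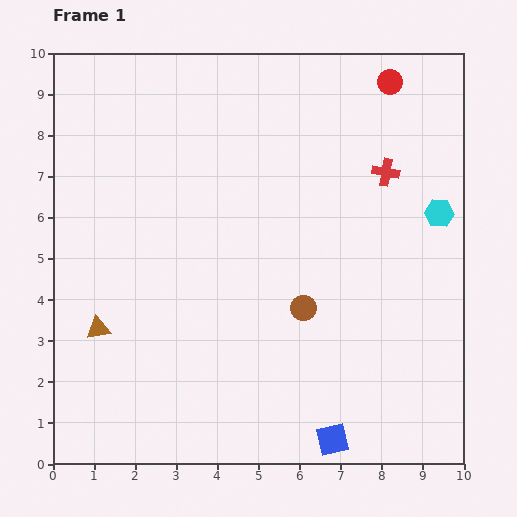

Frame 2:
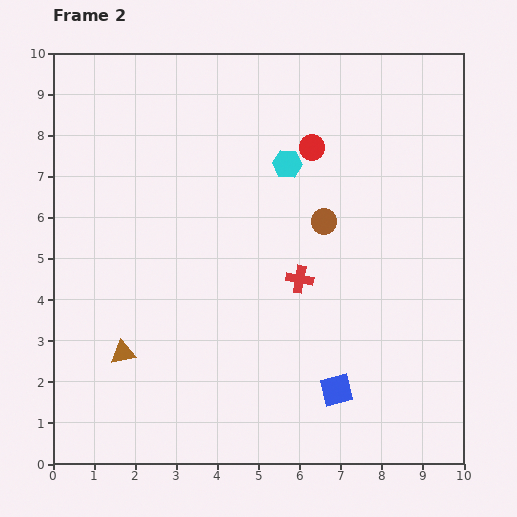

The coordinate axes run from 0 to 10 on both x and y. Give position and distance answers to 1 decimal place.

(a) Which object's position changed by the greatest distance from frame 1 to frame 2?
the cyan hexagon

(moved 3.9; next 3.3)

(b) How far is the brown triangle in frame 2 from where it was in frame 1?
0.8

The brown triangle moved from (1.1, 3.3) to (1.7, 2.7), a distance of √(0.6² + 0.6²) ≈ 0.8.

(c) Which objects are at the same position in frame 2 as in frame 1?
none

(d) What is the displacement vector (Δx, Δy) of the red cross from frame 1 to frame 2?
(-2.1, -2.6)

The red cross was at (8.1, 7.1) in frame 1 and (6.0, 4.5) in frame 2.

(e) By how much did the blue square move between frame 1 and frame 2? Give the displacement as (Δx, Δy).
(0.1, 1.2)

The blue square was at (6.8, 0.6) in frame 1 and (6.9, 1.8) in frame 2.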